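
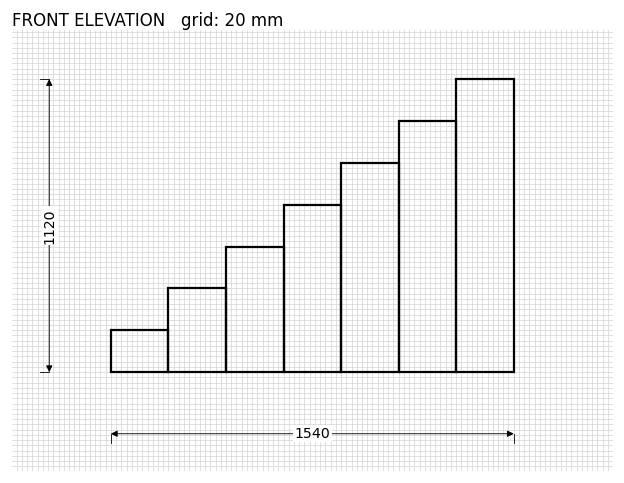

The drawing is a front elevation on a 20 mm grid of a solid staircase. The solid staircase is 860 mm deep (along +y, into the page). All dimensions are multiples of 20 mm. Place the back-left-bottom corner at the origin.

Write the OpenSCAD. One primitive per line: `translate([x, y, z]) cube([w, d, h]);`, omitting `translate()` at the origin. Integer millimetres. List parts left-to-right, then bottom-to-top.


cube([220, 860, 160]);
translate([220, 0, 0]) cube([220, 860, 320]);
translate([440, 0, 0]) cube([220, 860, 480]);
translate([660, 0, 0]) cube([220, 860, 640]);
translate([880, 0, 0]) cube([220, 860, 800]);
translate([1100, 0, 0]) cube([220, 860, 960]);
translate([1320, 0, 0]) cube([220, 860, 1120]);


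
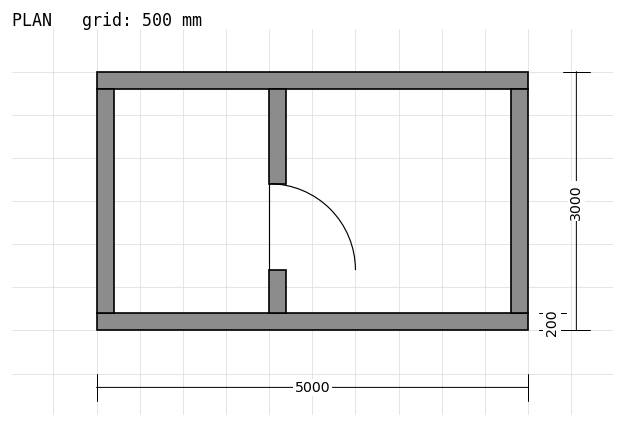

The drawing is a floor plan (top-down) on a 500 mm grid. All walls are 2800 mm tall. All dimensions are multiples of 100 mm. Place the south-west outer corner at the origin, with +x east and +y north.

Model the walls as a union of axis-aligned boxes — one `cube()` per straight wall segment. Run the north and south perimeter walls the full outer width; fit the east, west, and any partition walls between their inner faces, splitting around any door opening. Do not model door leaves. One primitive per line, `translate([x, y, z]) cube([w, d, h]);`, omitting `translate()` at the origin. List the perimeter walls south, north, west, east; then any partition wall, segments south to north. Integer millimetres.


cube([5000, 200, 2800]);
translate([0, 2800, 0]) cube([5000, 200, 2800]);
translate([0, 200, 0]) cube([200, 2600, 2800]);
translate([4800, 200, 0]) cube([200, 2600, 2800]);
translate([2000, 200, 0]) cube([200, 500, 2800]);
translate([2000, 1700, 0]) cube([200, 1100, 2800]);


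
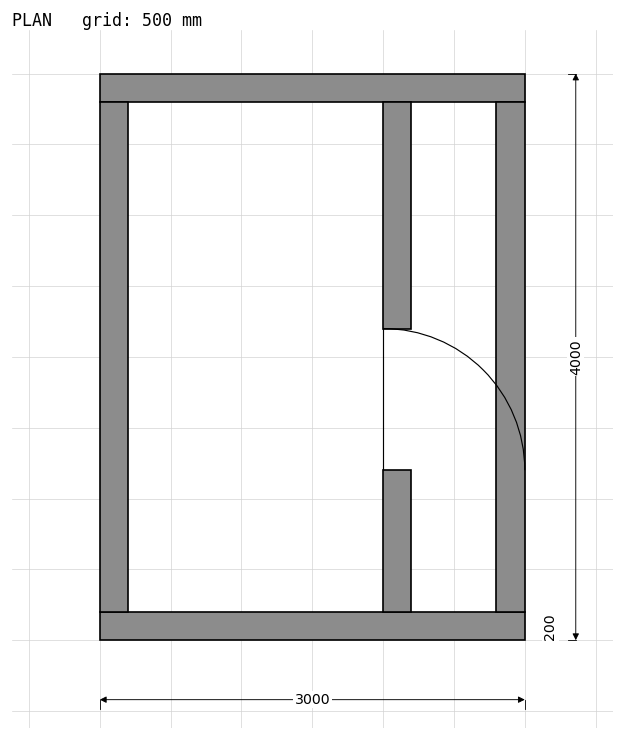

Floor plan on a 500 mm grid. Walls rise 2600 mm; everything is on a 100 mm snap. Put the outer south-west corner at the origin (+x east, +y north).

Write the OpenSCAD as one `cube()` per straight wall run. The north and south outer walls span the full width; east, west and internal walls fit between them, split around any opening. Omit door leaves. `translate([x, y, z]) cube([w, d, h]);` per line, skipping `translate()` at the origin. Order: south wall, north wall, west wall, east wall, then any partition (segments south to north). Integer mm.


cube([3000, 200, 2600]);
translate([0, 3800, 0]) cube([3000, 200, 2600]);
translate([0, 200, 0]) cube([200, 3600, 2600]);
translate([2800, 200, 0]) cube([200, 3600, 2600]);
translate([2000, 200, 0]) cube([200, 1000, 2600]);
translate([2000, 2200, 0]) cube([200, 1600, 2600]);


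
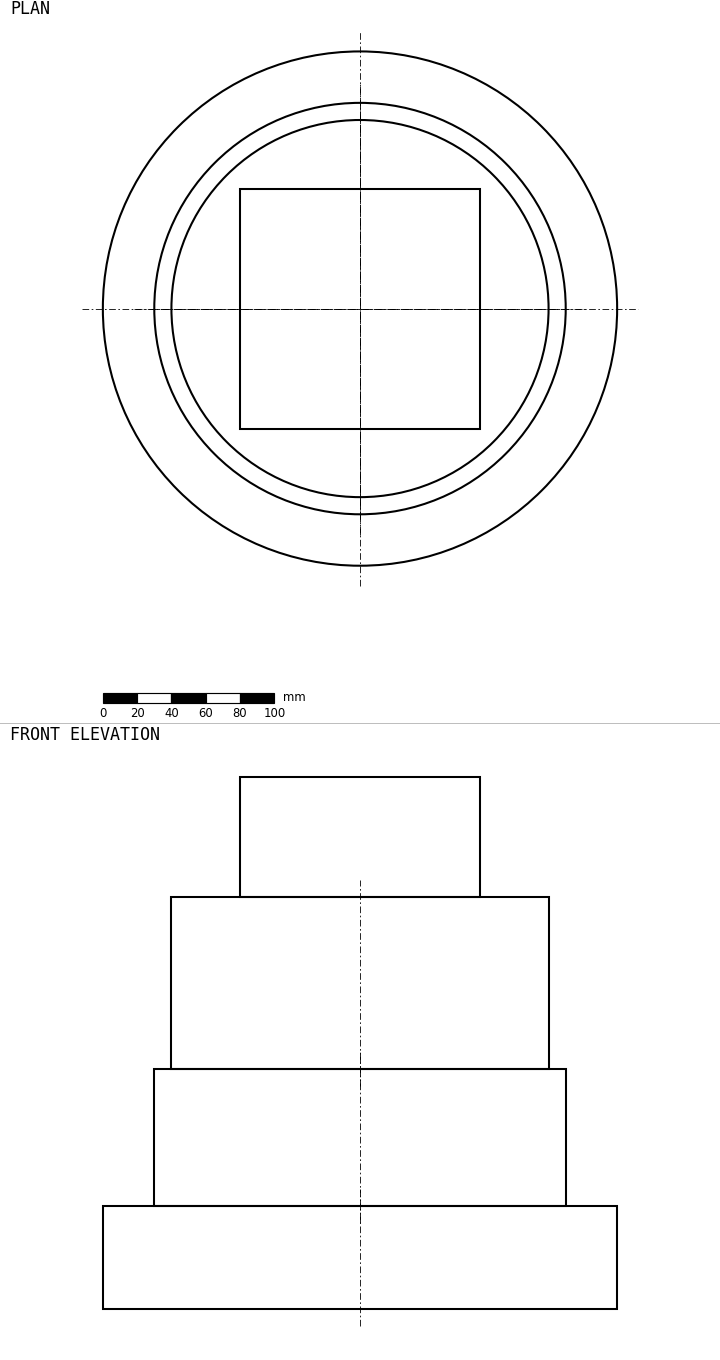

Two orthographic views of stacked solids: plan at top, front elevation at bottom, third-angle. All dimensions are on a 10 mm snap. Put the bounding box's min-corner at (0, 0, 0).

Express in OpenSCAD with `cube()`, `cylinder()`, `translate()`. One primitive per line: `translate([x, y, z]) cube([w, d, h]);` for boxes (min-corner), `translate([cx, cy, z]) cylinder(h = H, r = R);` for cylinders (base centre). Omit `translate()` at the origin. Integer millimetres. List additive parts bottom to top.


translate([150, 150, 0]) cylinder(h = 60, r = 150);
translate([150, 150, 60]) cylinder(h = 80, r = 120);
translate([150, 150, 140]) cylinder(h = 100, r = 110);
translate([80, 80, 240]) cube([140, 140, 70]);


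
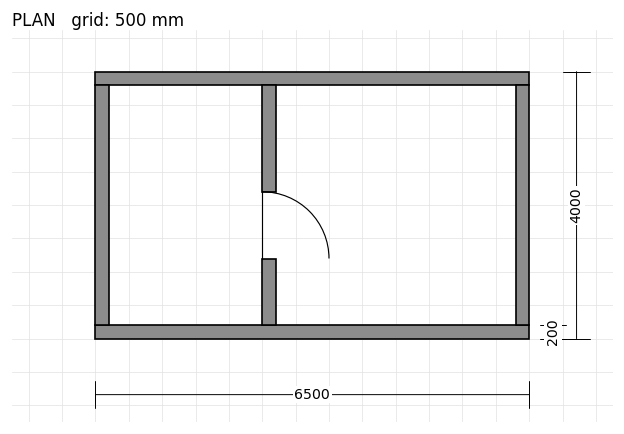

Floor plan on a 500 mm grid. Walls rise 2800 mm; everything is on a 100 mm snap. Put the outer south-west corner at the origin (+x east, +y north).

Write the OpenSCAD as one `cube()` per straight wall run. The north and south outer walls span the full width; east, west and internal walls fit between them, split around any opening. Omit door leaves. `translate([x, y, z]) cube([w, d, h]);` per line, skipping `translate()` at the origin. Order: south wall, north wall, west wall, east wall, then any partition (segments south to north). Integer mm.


cube([6500, 200, 2800]);
translate([0, 3800, 0]) cube([6500, 200, 2800]);
translate([0, 200, 0]) cube([200, 3600, 2800]);
translate([6300, 200, 0]) cube([200, 3600, 2800]);
translate([2500, 200, 0]) cube([200, 1000, 2800]);
translate([2500, 2200, 0]) cube([200, 1600, 2800]);


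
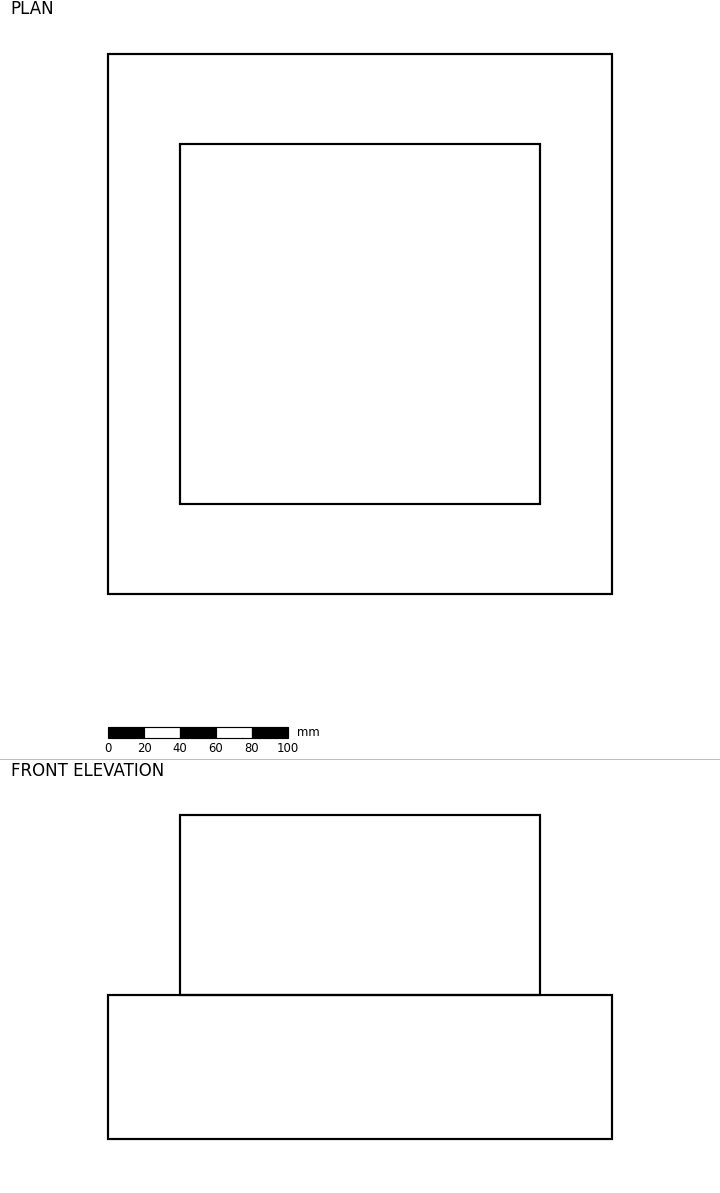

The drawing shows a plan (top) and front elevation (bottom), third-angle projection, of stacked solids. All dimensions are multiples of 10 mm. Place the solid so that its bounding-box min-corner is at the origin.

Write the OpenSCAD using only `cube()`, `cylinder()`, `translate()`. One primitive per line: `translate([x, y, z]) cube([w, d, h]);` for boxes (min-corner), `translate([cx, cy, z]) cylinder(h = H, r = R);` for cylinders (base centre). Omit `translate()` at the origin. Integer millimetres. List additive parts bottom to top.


cube([280, 300, 80]);
translate([40, 50, 80]) cube([200, 200, 100]);


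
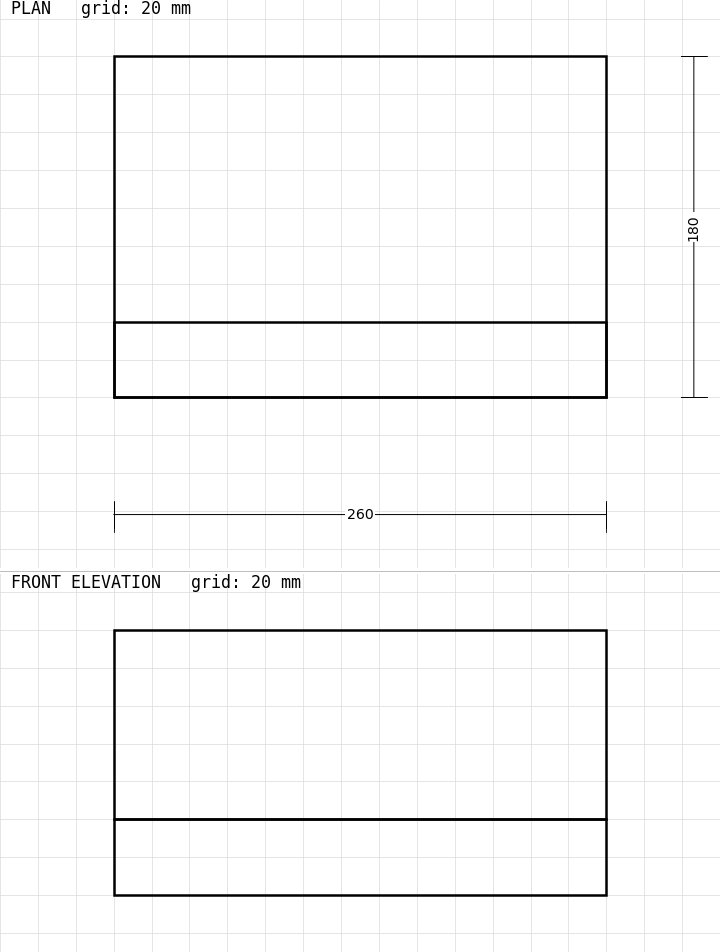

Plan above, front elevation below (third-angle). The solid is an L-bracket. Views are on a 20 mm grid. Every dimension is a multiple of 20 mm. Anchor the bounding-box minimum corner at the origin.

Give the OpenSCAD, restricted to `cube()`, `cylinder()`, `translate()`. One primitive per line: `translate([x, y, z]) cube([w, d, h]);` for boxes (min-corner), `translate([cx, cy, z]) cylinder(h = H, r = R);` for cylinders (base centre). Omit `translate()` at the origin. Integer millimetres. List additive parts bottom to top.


cube([260, 180, 40]);
translate([0, 0, 40]) cube([260, 40, 100]);


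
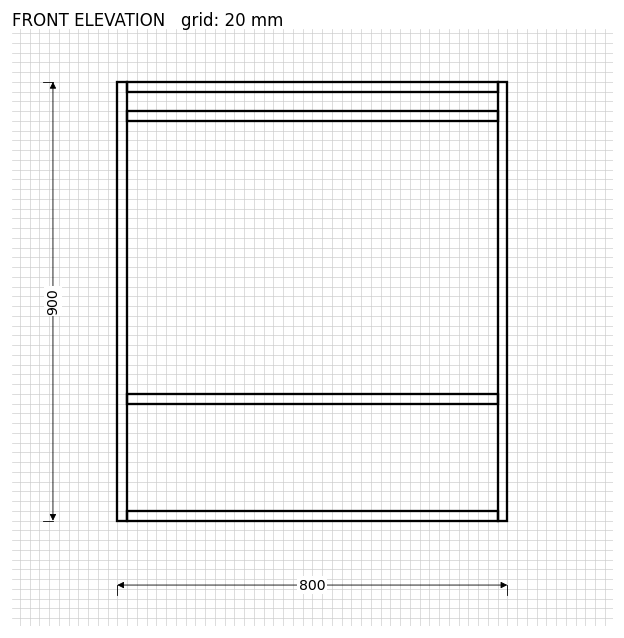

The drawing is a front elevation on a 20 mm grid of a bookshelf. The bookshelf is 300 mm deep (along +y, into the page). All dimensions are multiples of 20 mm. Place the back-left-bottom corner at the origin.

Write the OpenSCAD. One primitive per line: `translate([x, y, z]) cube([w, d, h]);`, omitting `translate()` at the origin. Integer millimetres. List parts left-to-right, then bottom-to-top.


cube([20, 300, 900]);
translate([20, 0, 0]) cube([760, 300, 20]);
translate([20, 0, 240]) cube([760, 300, 20]);
translate([20, 0, 820]) cube([760, 300, 20]);
translate([20, 0, 880]) cube([760, 300, 20]);
translate([780, 0, 0]) cube([20, 300, 900]);


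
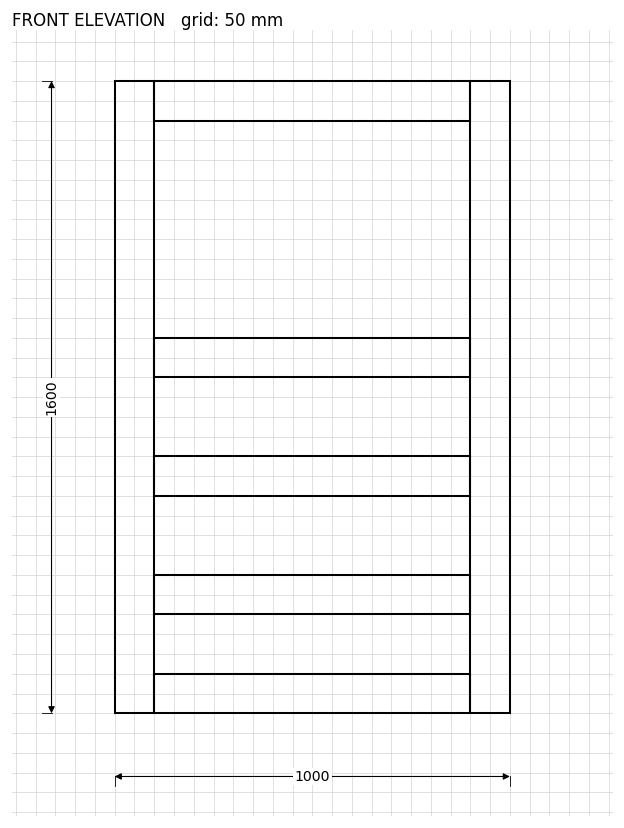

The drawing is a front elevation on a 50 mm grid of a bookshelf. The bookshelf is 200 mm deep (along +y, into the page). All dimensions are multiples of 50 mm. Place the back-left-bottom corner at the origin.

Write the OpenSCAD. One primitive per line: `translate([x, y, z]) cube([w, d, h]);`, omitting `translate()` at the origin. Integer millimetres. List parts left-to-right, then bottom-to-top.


cube([100, 200, 1600]);
translate([100, 0, 0]) cube([800, 200, 100]);
translate([100, 0, 250]) cube([800, 200, 100]);
translate([100, 0, 550]) cube([800, 200, 100]);
translate([100, 0, 850]) cube([800, 200, 100]);
translate([100, 0, 1500]) cube([800, 200, 100]);
translate([900, 0, 0]) cube([100, 200, 1600]);


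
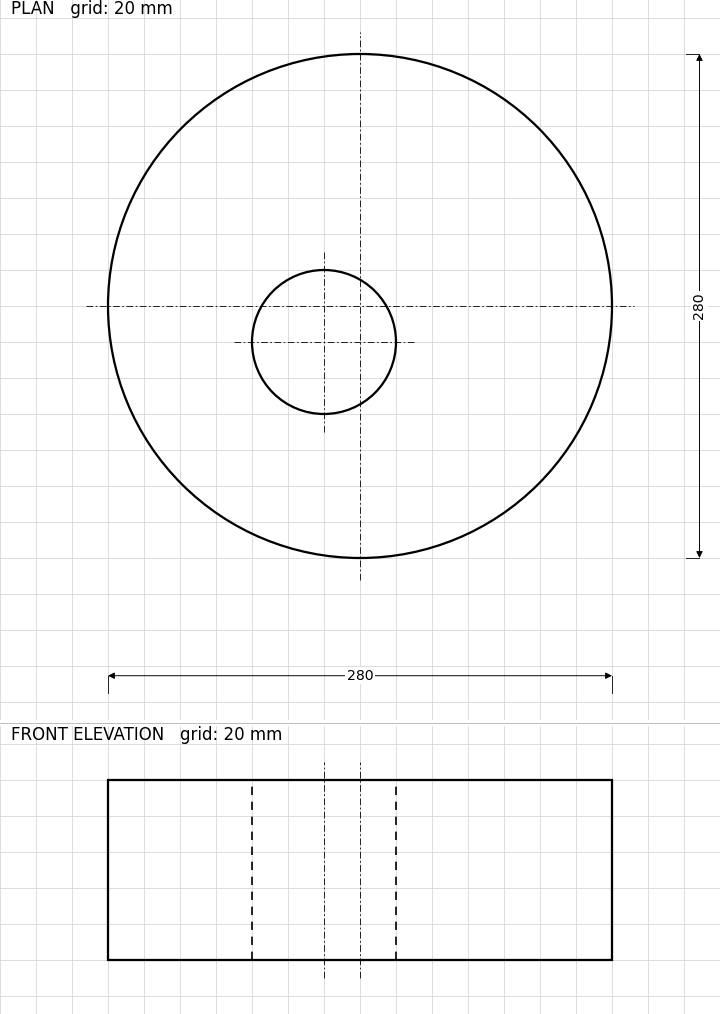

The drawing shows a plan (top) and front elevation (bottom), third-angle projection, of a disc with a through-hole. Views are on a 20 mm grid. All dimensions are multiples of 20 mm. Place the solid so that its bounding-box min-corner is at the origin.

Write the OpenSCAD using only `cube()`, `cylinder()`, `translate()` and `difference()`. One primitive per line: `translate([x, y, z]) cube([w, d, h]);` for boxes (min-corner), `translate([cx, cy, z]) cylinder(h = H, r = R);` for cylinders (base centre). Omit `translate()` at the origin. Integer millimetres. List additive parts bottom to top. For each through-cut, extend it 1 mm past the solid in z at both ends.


difference() {
  translate([140, 140, 0]) cylinder(h = 100, r = 140);
  translate([120, 120, -1]) cylinder(h = 102, r = 40);
}


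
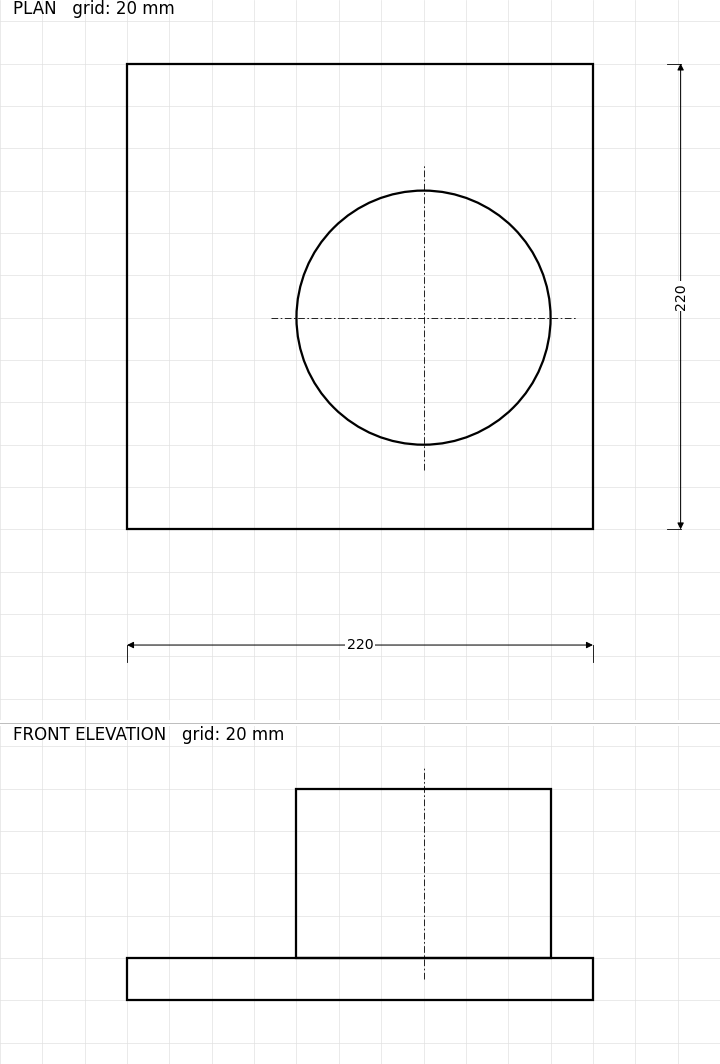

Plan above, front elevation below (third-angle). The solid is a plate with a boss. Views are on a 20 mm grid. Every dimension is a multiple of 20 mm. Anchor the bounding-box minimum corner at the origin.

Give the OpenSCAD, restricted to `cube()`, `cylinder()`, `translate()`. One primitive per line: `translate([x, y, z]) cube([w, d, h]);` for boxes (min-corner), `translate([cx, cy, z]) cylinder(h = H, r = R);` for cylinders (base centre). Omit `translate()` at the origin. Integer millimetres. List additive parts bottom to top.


cube([220, 220, 20]);
translate([140, 100, 20]) cylinder(h = 80, r = 60);


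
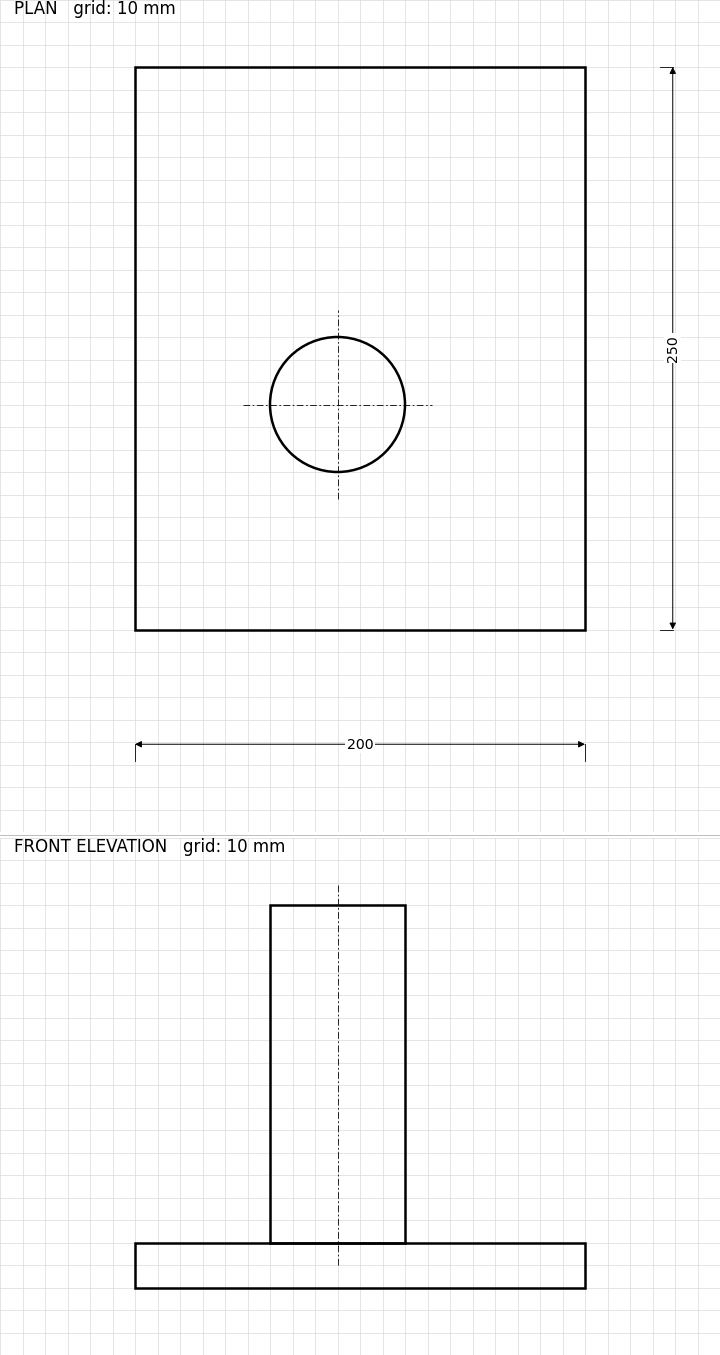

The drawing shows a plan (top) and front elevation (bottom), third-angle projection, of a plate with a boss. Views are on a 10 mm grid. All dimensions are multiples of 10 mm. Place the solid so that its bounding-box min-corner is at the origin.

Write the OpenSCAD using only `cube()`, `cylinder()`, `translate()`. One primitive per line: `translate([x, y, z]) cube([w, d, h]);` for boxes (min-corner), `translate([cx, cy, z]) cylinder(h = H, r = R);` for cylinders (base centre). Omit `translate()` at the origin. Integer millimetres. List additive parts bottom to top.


cube([200, 250, 20]);
translate([90, 100, 20]) cylinder(h = 150, r = 30);


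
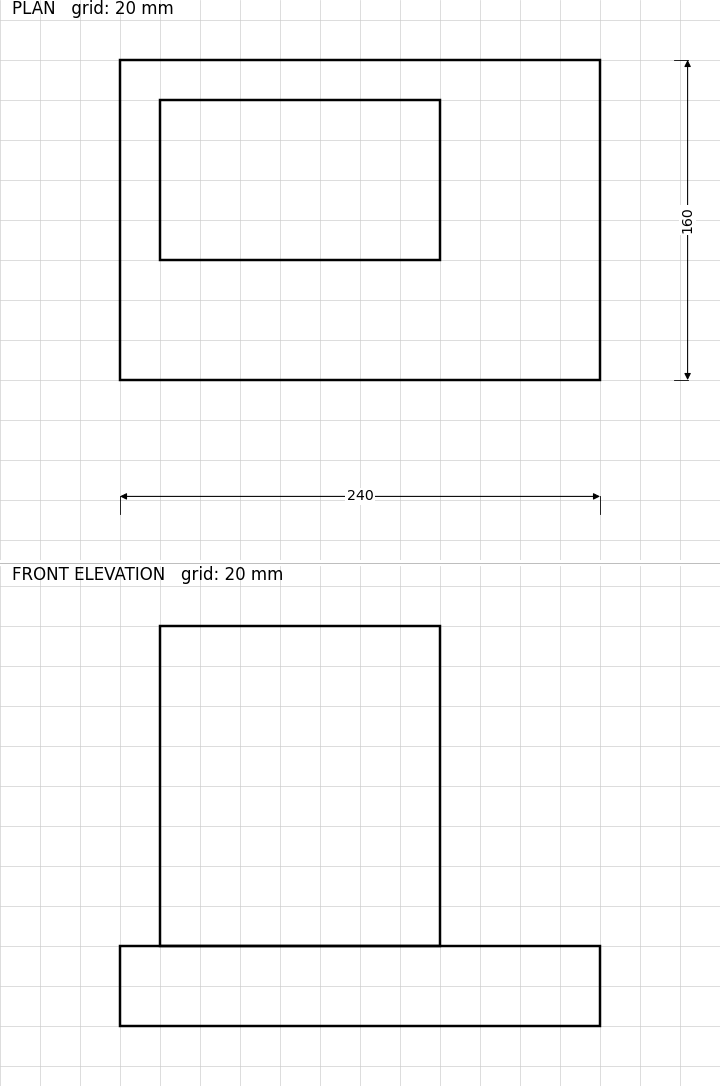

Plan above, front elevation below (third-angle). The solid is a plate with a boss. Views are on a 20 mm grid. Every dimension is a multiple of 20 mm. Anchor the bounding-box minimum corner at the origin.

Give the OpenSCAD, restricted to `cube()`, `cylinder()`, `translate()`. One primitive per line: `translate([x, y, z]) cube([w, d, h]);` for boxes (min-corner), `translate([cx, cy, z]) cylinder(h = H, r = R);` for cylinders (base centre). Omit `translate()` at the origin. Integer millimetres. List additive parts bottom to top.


cube([240, 160, 40]);
translate([20, 60, 40]) cube([140, 80, 160]);


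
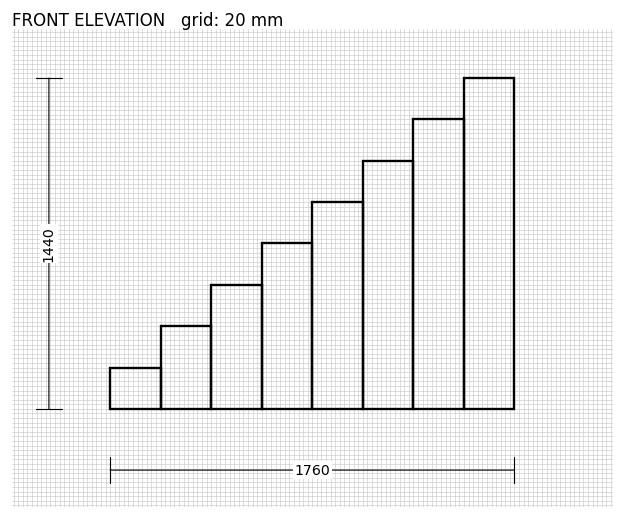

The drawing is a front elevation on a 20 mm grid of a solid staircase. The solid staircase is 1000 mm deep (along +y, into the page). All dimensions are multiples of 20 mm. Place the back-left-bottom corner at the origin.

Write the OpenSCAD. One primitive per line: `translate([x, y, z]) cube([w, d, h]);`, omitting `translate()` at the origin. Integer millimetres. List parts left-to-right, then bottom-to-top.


cube([220, 1000, 180]);
translate([220, 0, 0]) cube([220, 1000, 360]);
translate([440, 0, 0]) cube([220, 1000, 540]);
translate([660, 0, 0]) cube([220, 1000, 720]);
translate([880, 0, 0]) cube([220, 1000, 900]);
translate([1100, 0, 0]) cube([220, 1000, 1080]);
translate([1320, 0, 0]) cube([220, 1000, 1260]);
translate([1540, 0, 0]) cube([220, 1000, 1440]);


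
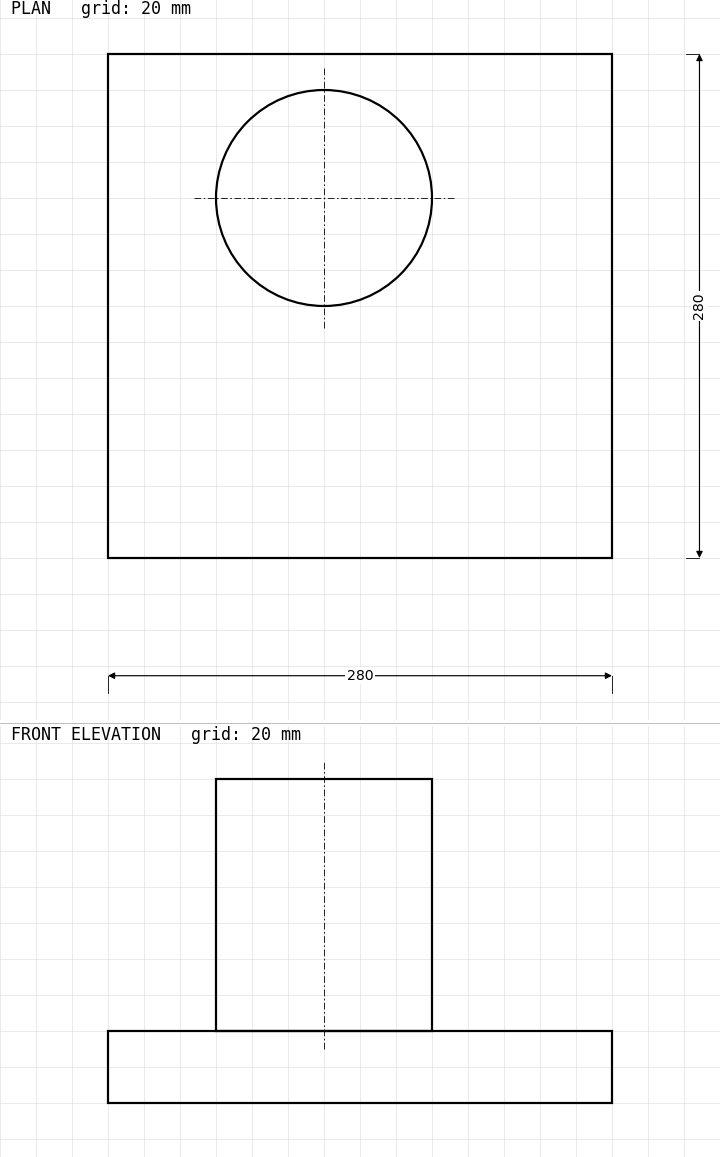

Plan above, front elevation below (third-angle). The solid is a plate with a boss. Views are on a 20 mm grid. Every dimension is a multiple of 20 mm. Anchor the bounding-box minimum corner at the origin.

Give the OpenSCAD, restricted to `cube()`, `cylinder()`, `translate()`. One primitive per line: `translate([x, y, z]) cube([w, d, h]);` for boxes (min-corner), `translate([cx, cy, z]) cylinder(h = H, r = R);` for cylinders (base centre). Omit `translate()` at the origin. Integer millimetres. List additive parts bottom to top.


cube([280, 280, 40]);
translate([120, 200, 40]) cylinder(h = 140, r = 60);


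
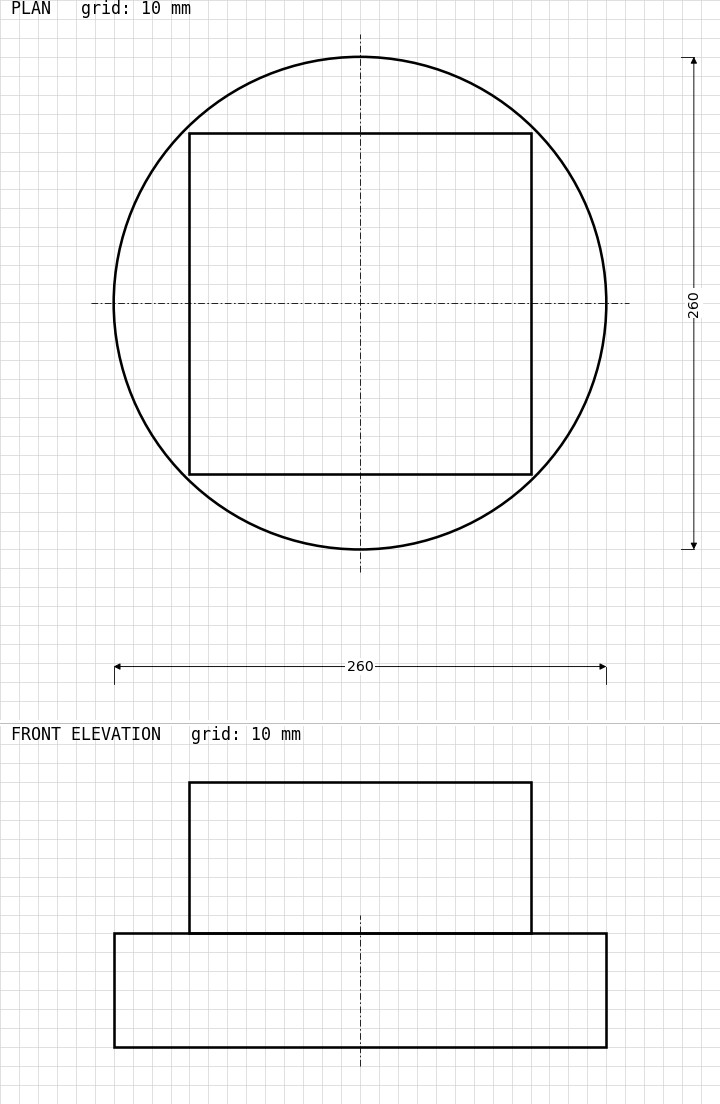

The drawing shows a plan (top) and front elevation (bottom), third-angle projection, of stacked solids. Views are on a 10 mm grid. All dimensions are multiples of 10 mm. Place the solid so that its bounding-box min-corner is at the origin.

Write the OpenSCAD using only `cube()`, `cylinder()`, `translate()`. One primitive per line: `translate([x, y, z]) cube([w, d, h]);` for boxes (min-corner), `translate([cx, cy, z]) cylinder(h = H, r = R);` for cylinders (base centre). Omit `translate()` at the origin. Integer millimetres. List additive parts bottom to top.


translate([130, 130, 0]) cylinder(h = 60, r = 130);
translate([40, 40, 60]) cube([180, 180, 80]);


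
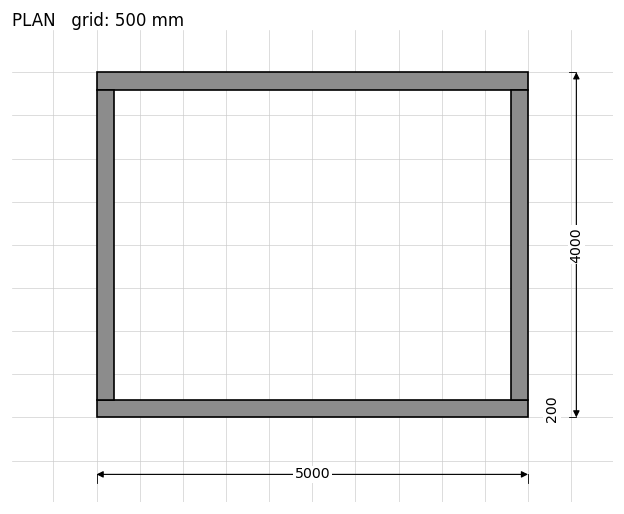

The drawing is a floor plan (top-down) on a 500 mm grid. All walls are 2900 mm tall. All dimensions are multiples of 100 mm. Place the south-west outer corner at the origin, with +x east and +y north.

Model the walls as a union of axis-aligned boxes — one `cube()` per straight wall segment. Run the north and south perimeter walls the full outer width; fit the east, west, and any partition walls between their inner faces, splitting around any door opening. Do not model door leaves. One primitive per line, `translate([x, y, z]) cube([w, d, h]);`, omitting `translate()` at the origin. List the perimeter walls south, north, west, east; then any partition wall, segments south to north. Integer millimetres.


cube([5000, 200, 2900]);
translate([0, 3800, 0]) cube([5000, 200, 2900]);
translate([0, 200, 0]) cube([200, 3600, 2900]);
translate([4800, 200, 0]) cube([200, 3600, 2900]);


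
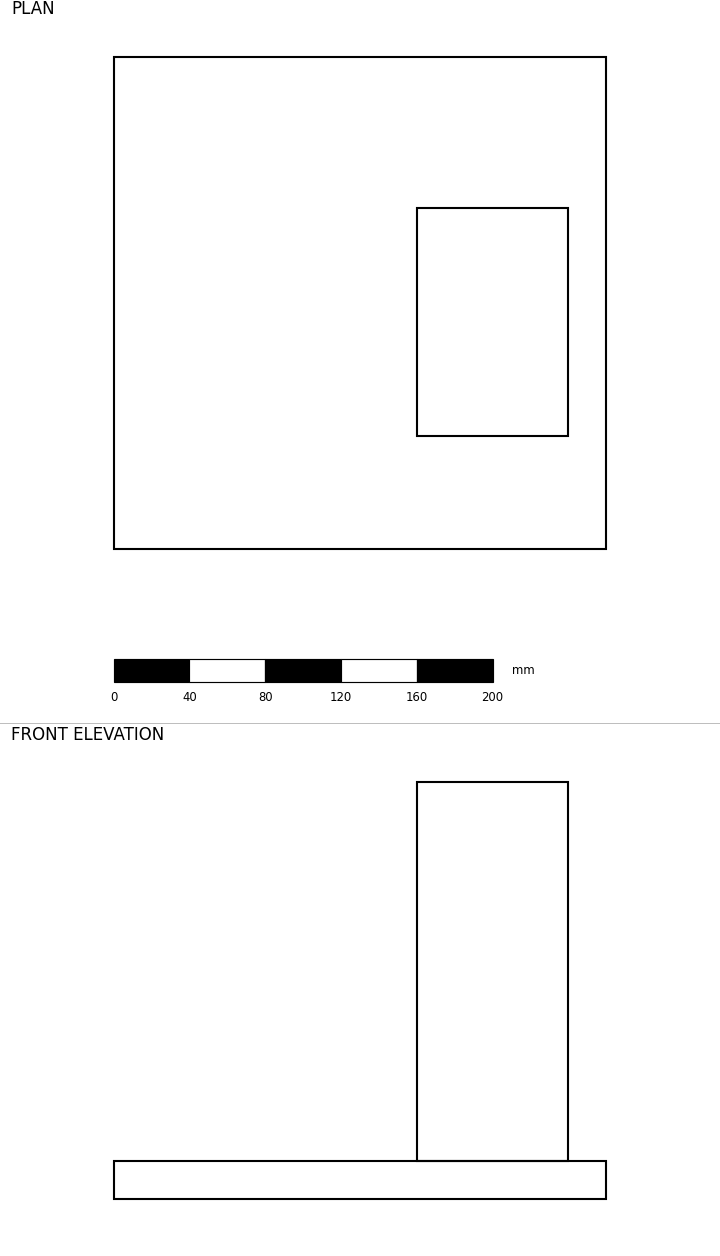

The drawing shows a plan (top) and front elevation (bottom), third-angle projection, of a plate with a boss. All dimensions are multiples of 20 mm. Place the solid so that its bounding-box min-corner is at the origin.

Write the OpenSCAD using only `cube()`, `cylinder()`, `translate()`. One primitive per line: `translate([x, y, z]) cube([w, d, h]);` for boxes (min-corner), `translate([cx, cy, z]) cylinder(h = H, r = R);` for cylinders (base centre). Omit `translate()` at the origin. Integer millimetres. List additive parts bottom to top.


cube([260, 260, 20]);
translate([160, 60, 20]) cube([80, 120, 200]);


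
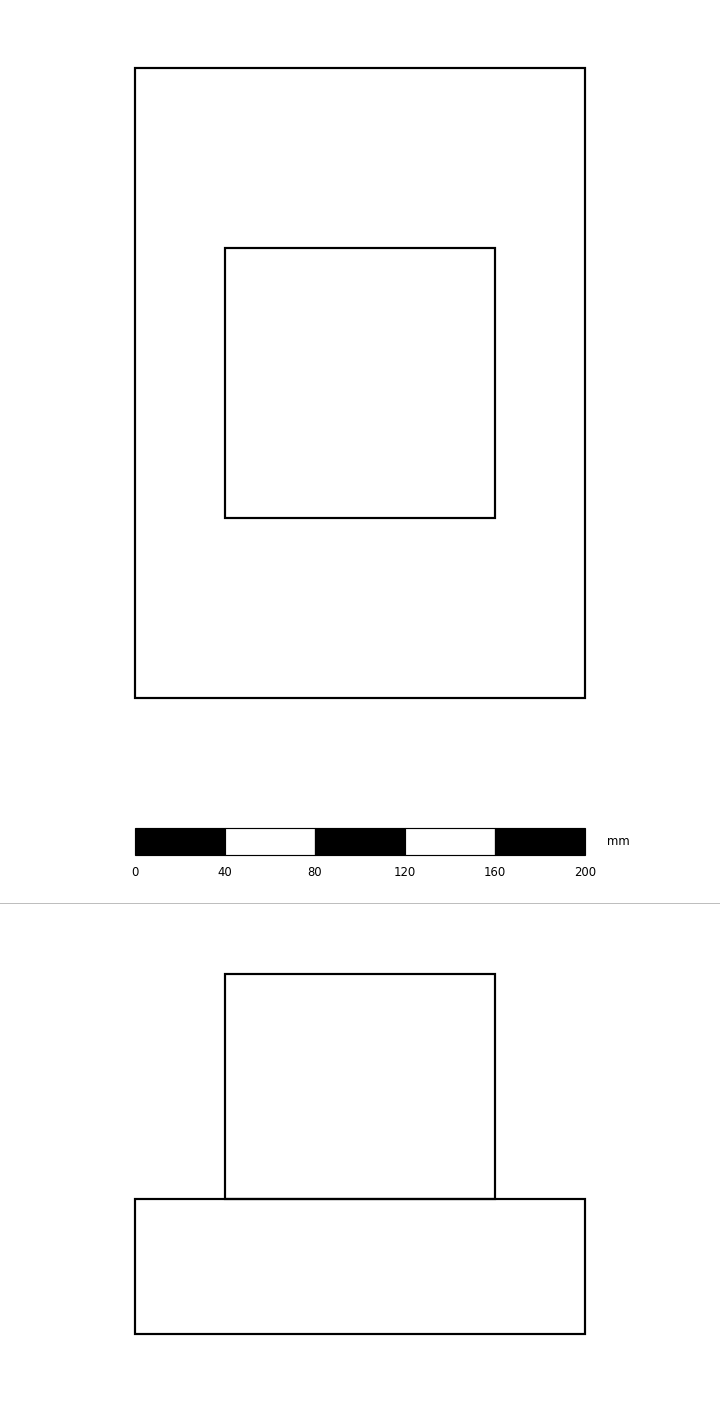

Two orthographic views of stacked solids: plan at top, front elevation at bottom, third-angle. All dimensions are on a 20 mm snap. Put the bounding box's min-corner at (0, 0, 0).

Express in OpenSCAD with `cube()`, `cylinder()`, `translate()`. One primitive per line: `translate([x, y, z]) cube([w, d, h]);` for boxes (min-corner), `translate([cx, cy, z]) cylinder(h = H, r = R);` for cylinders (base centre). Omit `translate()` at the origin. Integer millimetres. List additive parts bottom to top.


cube([200, 280, 60]);
translate([40, 80, 60]) cube([120, 120, 100]);


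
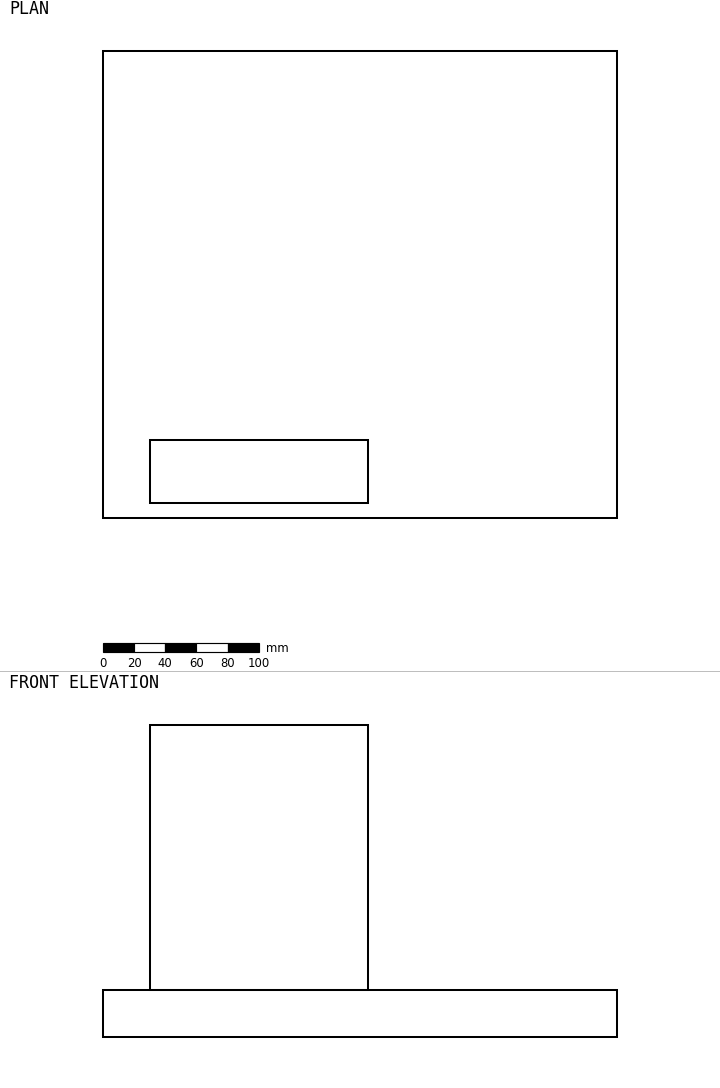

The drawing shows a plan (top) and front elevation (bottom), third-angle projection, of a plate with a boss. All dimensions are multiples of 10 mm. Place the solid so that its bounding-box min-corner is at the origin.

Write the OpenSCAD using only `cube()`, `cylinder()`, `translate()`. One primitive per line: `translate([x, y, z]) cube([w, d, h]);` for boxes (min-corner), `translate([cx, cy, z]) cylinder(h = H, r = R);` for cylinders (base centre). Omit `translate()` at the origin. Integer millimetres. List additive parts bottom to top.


cube([330, 300, 30]);
translate([30, 10, 30]) cube([140, 40, 170]);


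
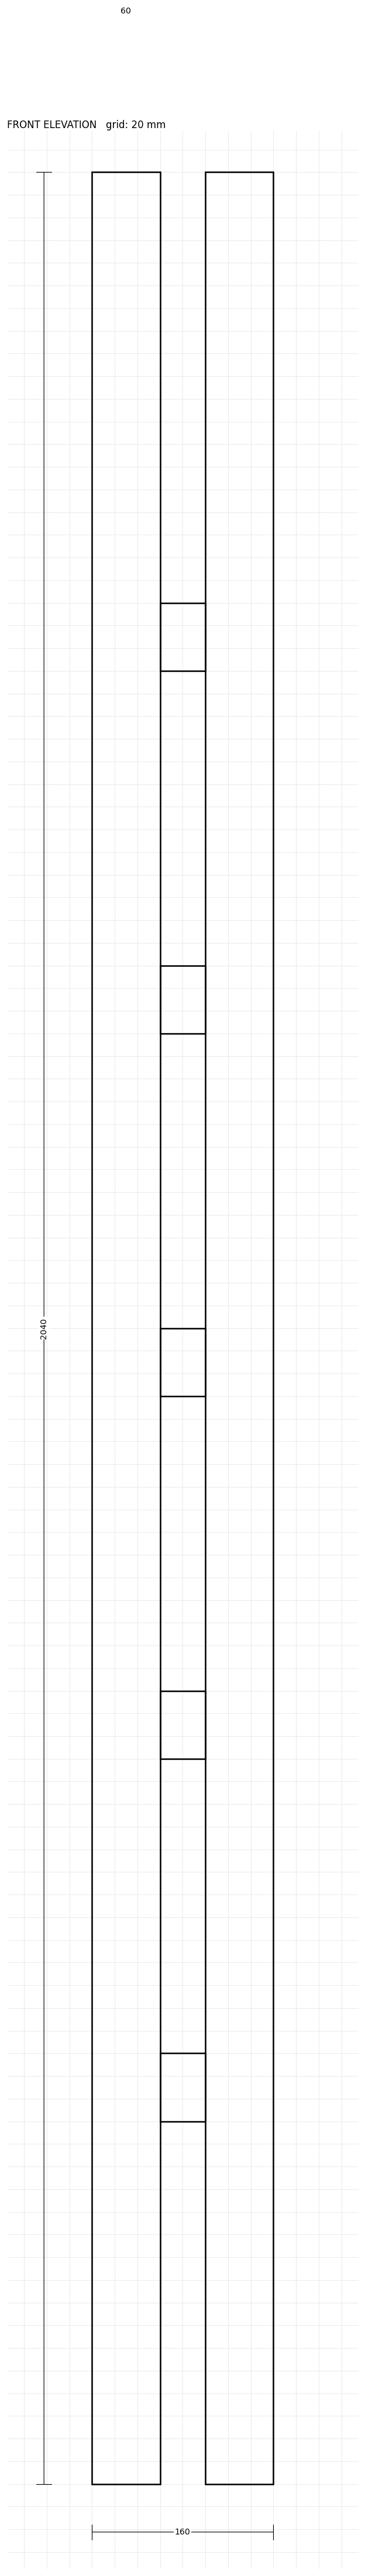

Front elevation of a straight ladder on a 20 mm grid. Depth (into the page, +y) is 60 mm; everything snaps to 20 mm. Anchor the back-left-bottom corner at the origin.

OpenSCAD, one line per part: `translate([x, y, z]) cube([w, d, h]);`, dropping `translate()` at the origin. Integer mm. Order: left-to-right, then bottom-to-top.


cube([60, 60, 2040]);
translate([60, 0, 320]) cube([40, 60, 60]);
translate([60, 0, 640]) cube([40, 60, 60]);
translate([60, 0, 960]) cube([40, 60, 60]);
translate([60, 0, 1280]) cube([40, 60, 60]);
translate([60, 0, 1600]) cube([40, 60, 60]);
translate([100, 0, 0]) cube([60, 60, 2040]);


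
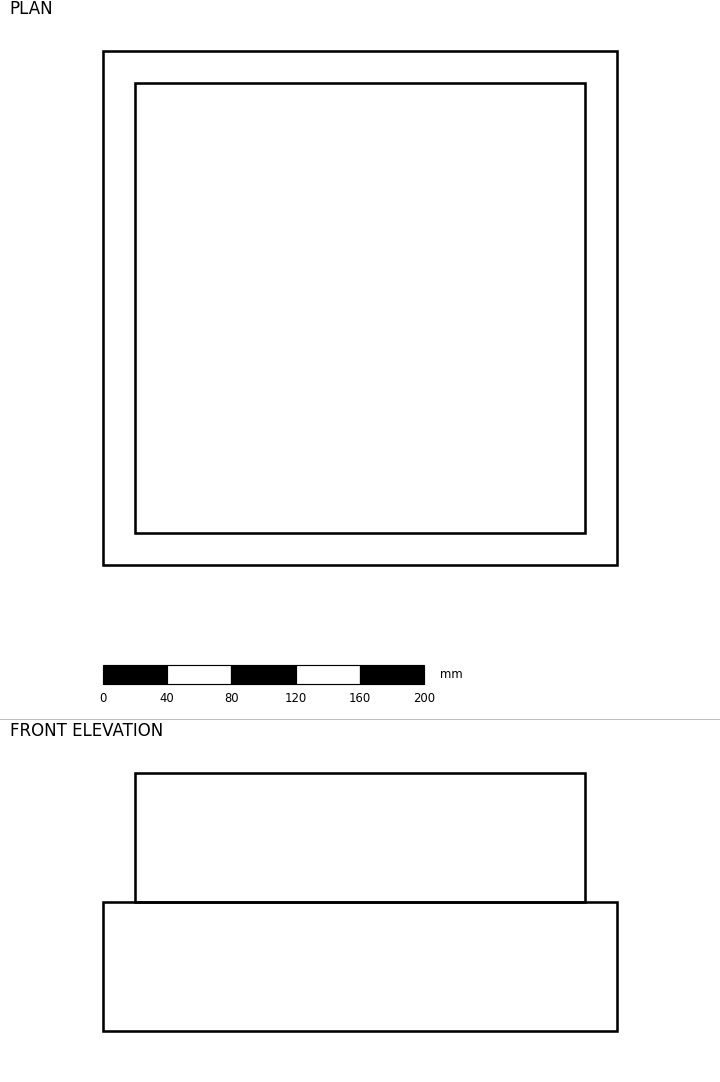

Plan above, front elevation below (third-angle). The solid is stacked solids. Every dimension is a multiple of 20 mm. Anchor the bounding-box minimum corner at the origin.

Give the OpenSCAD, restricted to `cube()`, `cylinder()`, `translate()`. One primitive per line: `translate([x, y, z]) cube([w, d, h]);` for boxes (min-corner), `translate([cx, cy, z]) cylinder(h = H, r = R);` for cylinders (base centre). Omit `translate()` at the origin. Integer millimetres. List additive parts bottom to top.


cube([320, 320, 80]);
translate([20, 20, 80]) cube([280, 280, 80]);


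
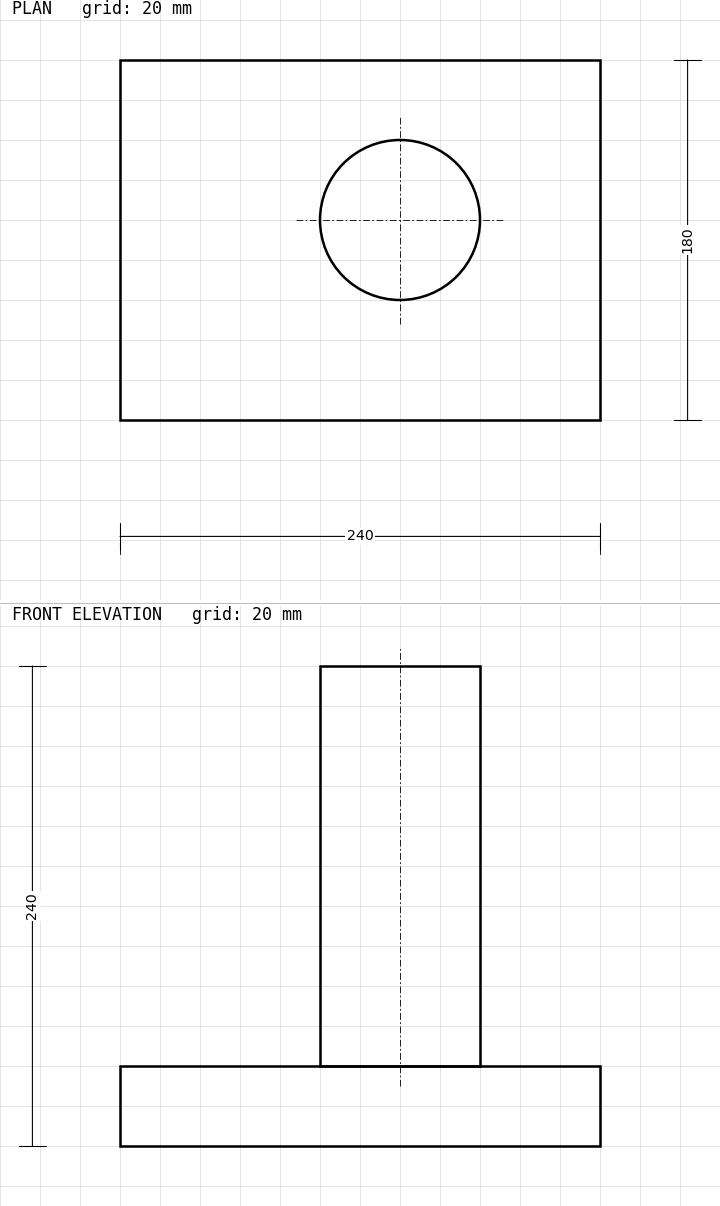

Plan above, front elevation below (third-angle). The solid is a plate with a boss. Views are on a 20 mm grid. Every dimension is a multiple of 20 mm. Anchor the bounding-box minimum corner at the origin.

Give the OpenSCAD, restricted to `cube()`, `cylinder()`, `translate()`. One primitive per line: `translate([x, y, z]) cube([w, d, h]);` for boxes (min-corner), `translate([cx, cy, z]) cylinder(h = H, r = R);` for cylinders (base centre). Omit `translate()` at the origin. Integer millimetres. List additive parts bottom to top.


cube([240, 180, 40]);
translate([140, 100, 40]) cylinder(h = 200, r = 40);


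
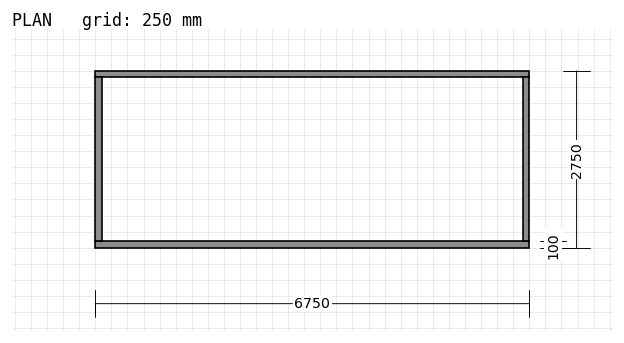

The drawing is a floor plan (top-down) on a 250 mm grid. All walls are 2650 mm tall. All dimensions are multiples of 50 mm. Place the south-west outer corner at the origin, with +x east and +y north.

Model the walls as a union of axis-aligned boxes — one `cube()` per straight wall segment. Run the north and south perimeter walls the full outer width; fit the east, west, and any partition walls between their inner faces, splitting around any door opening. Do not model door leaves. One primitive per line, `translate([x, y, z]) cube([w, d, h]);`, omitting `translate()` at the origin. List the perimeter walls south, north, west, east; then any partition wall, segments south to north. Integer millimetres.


cube([6750, 100, 2650]);
translate([0, 2650, 0]) cube([6750, 100, 2650]);
translate([0, 100, 0]) cube([100, 2550, 2650]);
translate([6650, 100, 0]) cube([100, 2550, 2650]);


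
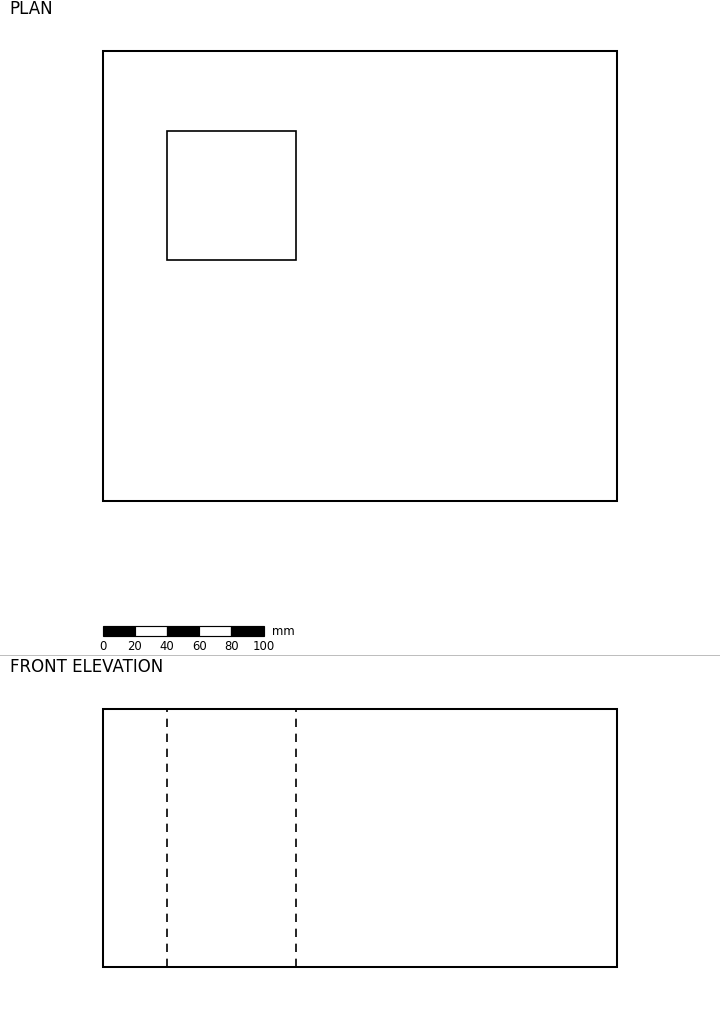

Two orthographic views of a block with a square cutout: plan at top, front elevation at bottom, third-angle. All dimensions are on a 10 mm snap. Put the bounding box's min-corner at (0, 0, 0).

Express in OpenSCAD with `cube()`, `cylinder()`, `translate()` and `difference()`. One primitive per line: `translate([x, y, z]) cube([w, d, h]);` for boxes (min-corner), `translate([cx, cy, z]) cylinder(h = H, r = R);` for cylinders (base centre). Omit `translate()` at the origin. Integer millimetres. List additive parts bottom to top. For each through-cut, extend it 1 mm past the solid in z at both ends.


difference() {
  cube([320, 280, 160]);
  translate([40, 150, -1]) cube([80, 80, 162]);
}


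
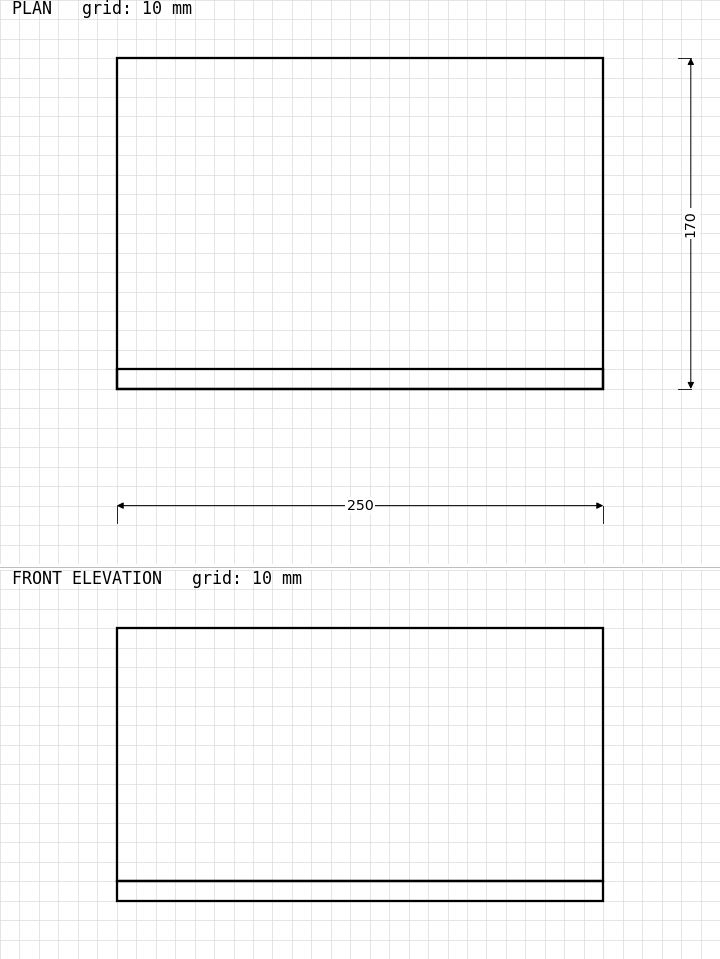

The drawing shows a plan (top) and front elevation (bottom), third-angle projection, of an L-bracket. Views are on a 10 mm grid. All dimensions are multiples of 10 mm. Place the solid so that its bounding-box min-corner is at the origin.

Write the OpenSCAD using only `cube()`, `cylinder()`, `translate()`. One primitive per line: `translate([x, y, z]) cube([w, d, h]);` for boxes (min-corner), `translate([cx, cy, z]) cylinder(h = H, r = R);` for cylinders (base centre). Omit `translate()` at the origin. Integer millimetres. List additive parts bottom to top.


cube([250, 170, 10]);
translate([0, 0, 10]) cube([250, 10, 130]);


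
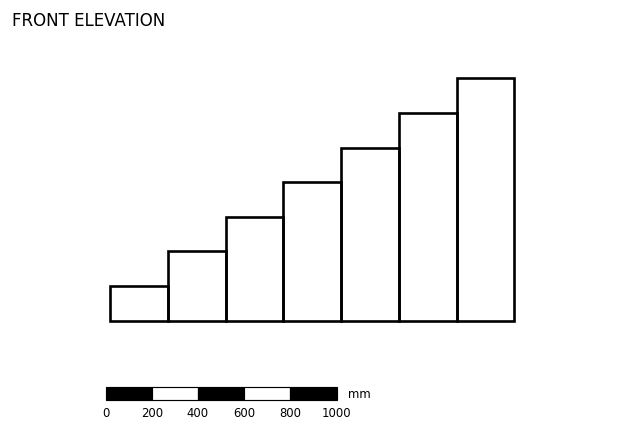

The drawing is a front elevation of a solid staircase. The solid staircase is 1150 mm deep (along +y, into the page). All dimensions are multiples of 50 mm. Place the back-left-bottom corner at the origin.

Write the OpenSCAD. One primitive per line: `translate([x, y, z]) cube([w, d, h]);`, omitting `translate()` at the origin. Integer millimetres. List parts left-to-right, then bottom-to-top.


cube([250, 1150, 150]);
translate([250, 0, 0]) cube([250, 1150, 300]);
translate([500, 0, 0]) cube([250, 1150, 450]);
translate([750, 0, 0]) cube([250, 1150, 600]);
translate([1000, 0, 0]) cube([250, 1150, 750]);
translate([1250, 0, 0]) cube([250, 1150, 900]);
translate([1500, 0, 0]) cube([250, 1150, 1050]);


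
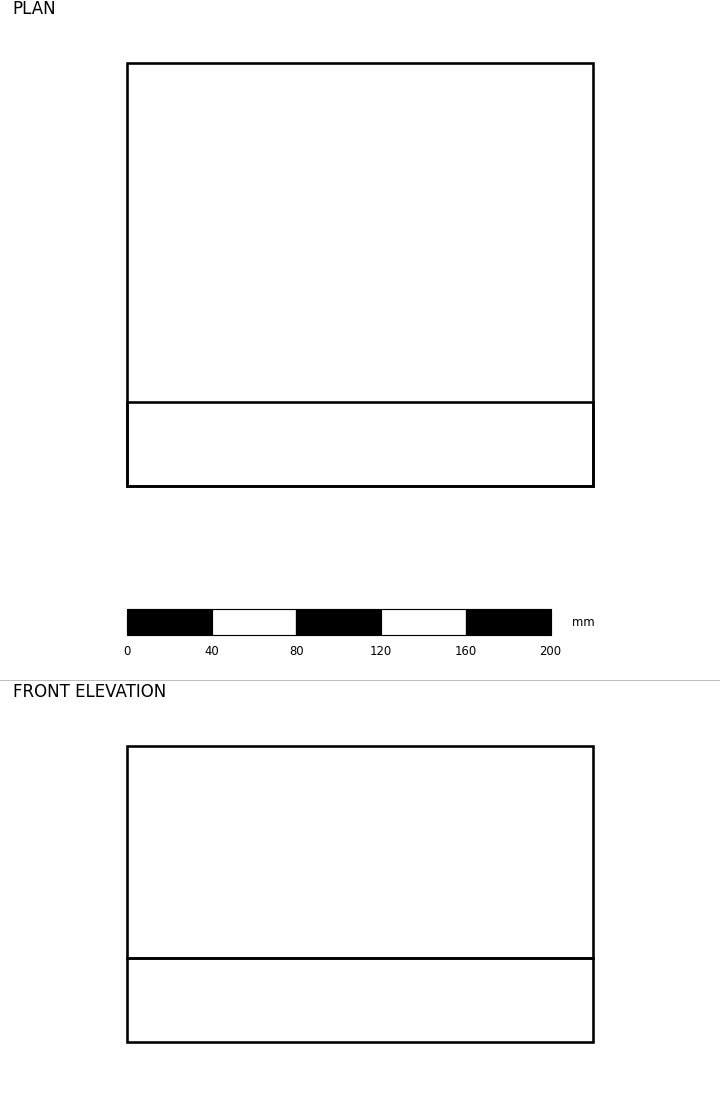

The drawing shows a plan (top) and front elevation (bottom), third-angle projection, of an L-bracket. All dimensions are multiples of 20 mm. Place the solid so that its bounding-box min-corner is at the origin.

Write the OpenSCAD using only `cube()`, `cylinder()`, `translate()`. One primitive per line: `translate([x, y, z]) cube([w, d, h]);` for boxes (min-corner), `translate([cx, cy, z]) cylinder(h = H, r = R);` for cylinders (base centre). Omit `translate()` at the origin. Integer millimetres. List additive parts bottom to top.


cube([220, 200, 40]);
translate([0, 0, 40]) cube([220, 40, 100]);


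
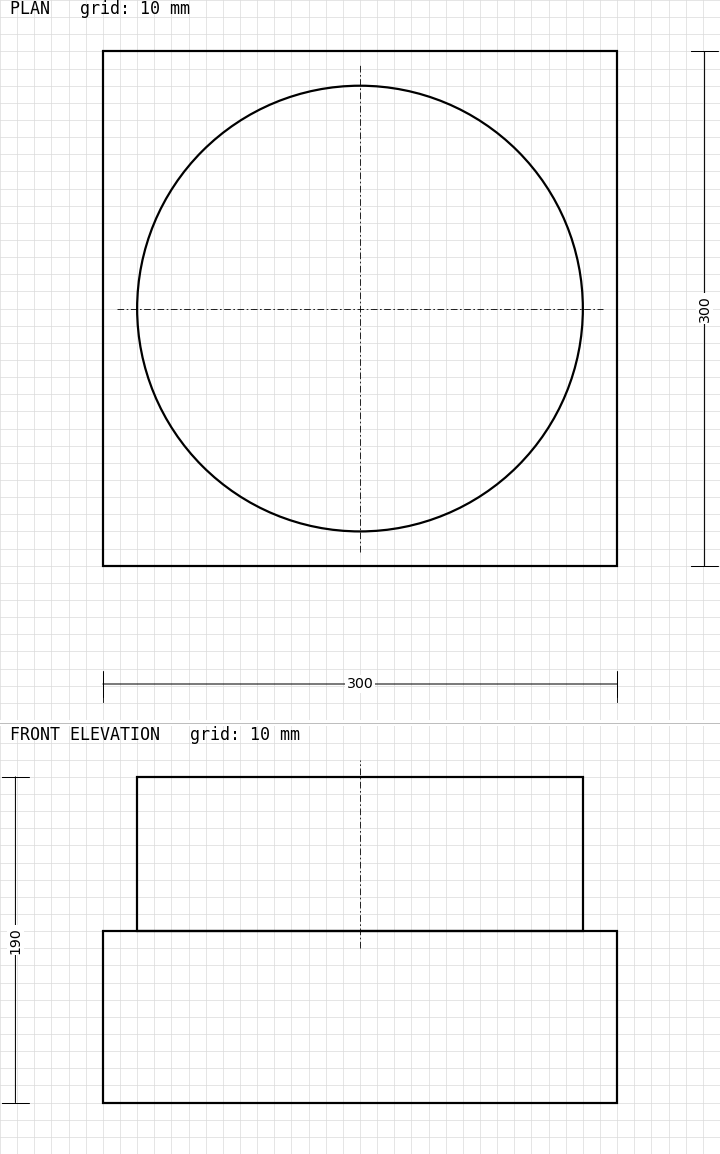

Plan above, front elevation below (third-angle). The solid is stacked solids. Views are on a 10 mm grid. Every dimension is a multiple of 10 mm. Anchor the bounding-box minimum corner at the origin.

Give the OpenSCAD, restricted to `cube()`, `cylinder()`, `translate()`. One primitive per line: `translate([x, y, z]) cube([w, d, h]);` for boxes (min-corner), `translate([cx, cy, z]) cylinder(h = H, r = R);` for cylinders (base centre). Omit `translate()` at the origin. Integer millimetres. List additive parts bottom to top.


cube([300, 300, 100]);
translate([150, 150, 100]) cylinder(h = 90, r = 130);


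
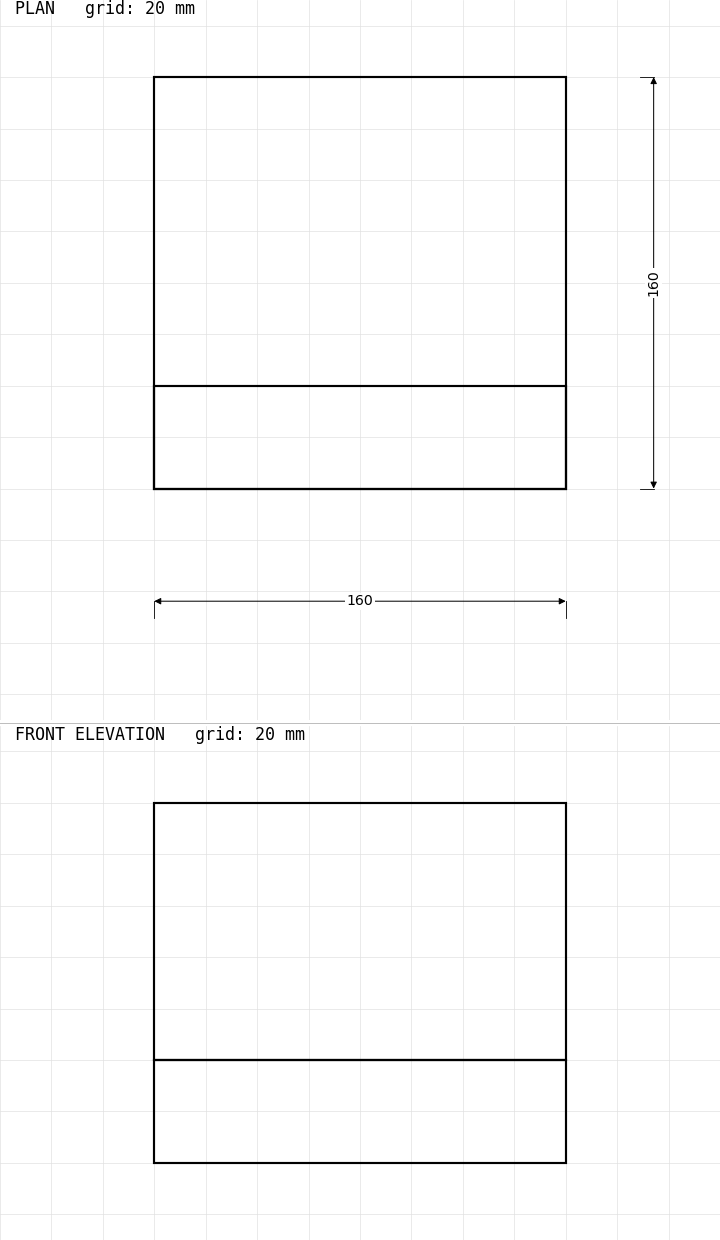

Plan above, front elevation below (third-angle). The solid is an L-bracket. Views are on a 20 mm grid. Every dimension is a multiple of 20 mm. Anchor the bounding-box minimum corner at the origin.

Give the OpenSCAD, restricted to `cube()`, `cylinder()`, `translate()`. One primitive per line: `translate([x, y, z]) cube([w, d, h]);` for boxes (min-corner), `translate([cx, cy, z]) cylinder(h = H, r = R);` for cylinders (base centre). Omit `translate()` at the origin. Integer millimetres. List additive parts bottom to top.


cube([160, 160, 40]);
translate([0, 0, 40]) cube([160, 40, 100]);


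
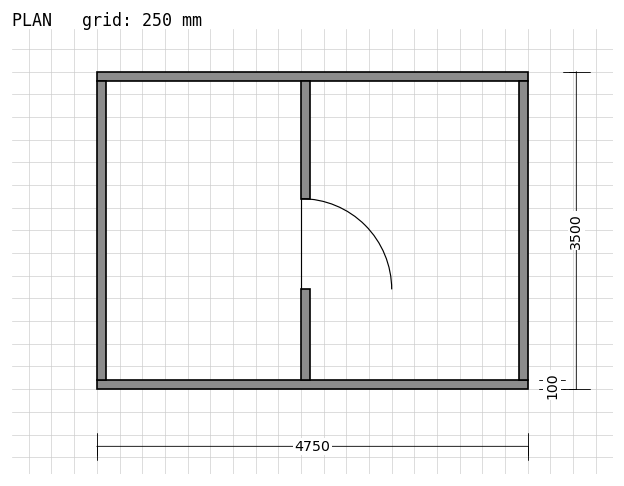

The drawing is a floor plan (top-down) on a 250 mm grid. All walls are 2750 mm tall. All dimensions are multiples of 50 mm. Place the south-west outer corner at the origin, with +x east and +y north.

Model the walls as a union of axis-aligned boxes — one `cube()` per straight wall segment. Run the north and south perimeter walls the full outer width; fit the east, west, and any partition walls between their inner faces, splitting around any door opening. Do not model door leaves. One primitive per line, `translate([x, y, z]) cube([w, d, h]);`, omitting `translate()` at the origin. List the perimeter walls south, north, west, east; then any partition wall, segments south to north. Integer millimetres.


cube([4750, 100, 2750]);
translate([0, 3400, 0]) cube([4750, 100, 2750]);
translate([0, 100, 0]) cube([100, 3300, 2750]);
translate([4650, 100, 0]) cube([100, 3300, 2750]);
translate([2250, 100, 0]) cube([100, 1000, 2750]);
translate([2250, 2100, 0]) cube([100, 1300, 2750]);


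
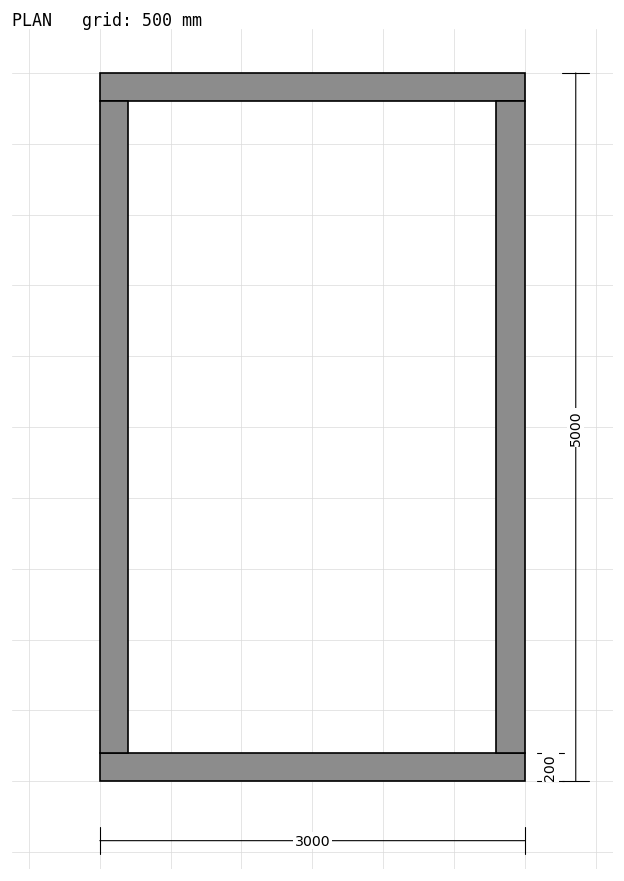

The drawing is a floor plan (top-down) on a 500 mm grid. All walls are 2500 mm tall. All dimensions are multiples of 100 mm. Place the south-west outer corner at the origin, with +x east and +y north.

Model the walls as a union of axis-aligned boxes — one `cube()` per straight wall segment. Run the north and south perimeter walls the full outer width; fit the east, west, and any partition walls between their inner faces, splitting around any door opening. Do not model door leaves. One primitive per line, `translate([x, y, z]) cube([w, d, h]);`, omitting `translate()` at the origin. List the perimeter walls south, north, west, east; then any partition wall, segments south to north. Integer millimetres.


cube([3000, 200, 2500]);
translate([0, 4800, 0]) cube([3000, 200, 2500]);
translate([0, 200, 0]) cube([200, 4600, 2500]);
translate([2800, 200, 0]) cube([200, 4600, 2500]);


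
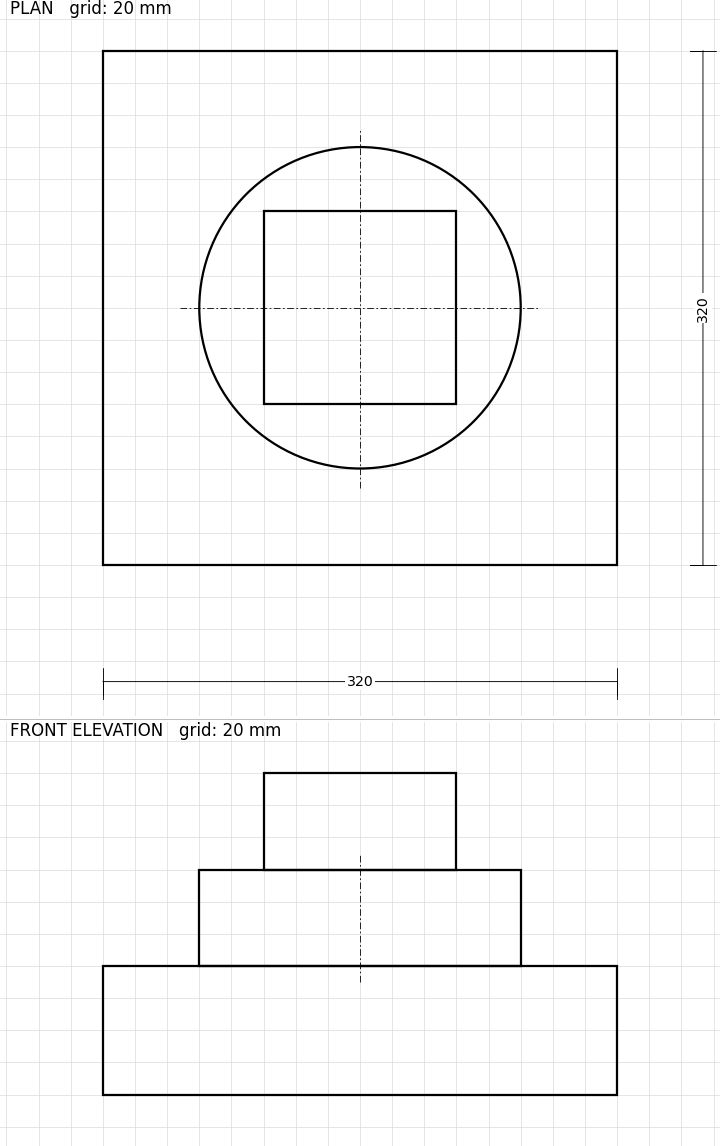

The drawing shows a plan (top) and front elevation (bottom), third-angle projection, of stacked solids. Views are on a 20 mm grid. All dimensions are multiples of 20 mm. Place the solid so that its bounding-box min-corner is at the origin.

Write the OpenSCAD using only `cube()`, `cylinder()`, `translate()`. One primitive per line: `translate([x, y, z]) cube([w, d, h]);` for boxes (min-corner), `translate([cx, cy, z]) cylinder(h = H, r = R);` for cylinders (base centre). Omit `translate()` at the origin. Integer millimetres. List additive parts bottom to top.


cube([320, 320, 80]);
translate([160, 160, 80]) cylinder(h = 60, r = 100);
translate([100, 100, 140]) cube([120, 120, 60]);


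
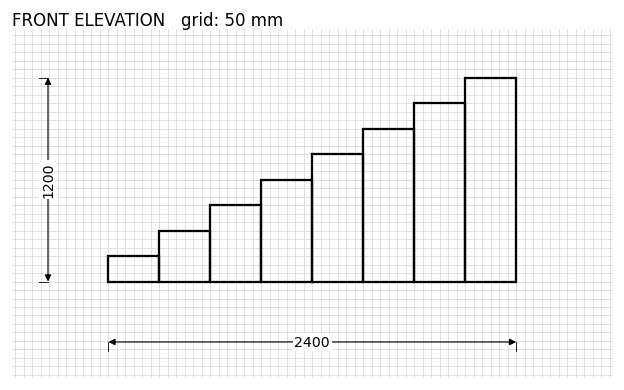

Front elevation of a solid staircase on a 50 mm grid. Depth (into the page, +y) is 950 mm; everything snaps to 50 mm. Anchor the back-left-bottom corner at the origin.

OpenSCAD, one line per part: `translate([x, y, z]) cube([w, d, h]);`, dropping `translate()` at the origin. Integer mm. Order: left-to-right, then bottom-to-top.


cube([300, 950, 150]);
translate([300, 0, 0]) cube([300, 950, 300]);
translate([600, 0, 0]) cube([300, 950, 450]);
translate([900, 0, 0]) cube([300, 950, 600]);
translate([1200, 0, 0]) cube([300, 950, 750]);
translate([1500, 0, 0]) cube([300, 950, 900]);
translate([1800, 0, 0]) cube([300, 950, 1050]);
translate([2100, 0, 0]) cube([300, 950, 1200]);


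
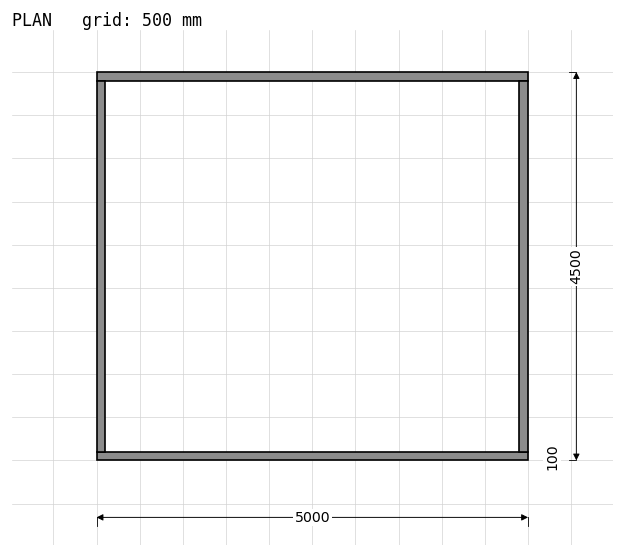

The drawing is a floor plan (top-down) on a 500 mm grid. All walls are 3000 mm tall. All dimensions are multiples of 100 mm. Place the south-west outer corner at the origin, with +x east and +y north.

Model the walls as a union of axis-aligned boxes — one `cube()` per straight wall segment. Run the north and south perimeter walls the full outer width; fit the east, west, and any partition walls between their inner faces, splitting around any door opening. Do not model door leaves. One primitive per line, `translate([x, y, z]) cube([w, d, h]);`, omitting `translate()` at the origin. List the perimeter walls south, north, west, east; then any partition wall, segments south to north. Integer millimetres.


cube([5000, 100, 3000]);
translate([0, 4400, 0]) cube([5000, 100, 3000]);
translate([0, 100, 0]) cube([100, 4300, 3000]);
translate([4900, 100, 0]) cube([100, 4300, 3000]);
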